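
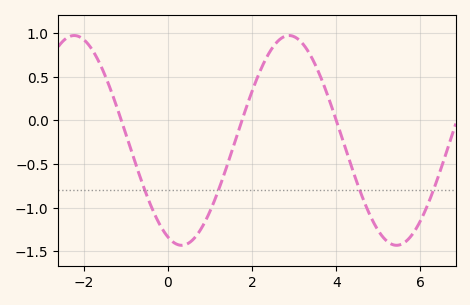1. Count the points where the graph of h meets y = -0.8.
4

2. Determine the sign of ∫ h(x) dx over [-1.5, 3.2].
negative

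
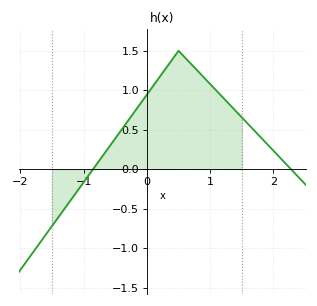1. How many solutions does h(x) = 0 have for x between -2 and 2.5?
2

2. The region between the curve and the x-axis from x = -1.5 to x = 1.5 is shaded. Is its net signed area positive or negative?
positive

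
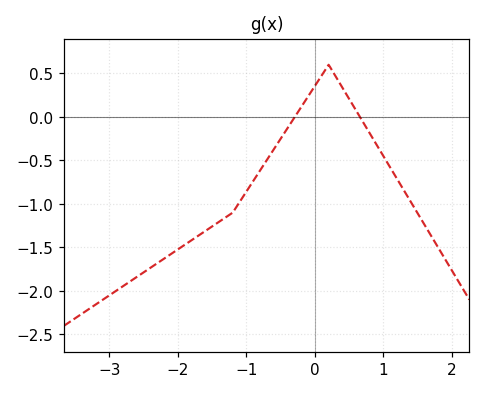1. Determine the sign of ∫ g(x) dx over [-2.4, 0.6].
negative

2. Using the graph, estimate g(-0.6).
-0.35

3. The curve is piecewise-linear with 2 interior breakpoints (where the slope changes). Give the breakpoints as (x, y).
(-1.2, -1.1); (0.2, 0.6)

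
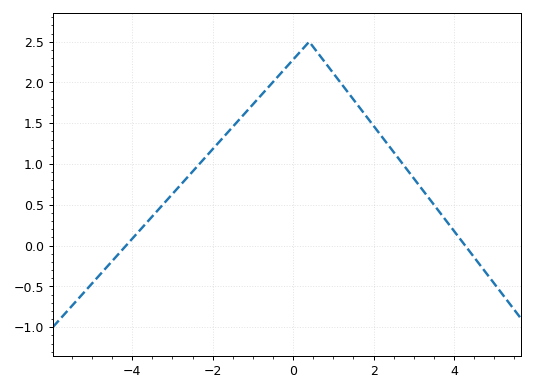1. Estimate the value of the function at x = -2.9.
0.7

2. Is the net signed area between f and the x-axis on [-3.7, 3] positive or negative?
positive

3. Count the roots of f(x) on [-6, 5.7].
2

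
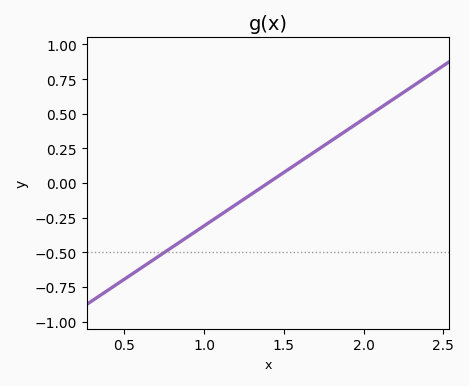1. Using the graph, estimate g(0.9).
-0.385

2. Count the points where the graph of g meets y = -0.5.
1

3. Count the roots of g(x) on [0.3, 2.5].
1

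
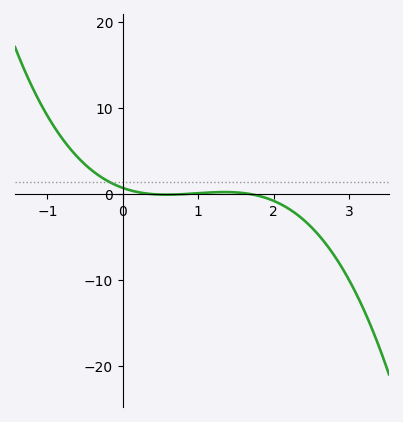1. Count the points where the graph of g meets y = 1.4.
1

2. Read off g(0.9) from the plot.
0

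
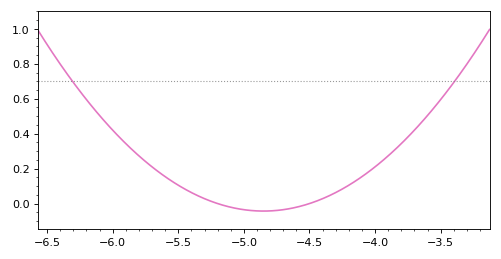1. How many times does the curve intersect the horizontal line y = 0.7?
2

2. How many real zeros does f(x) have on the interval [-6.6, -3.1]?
2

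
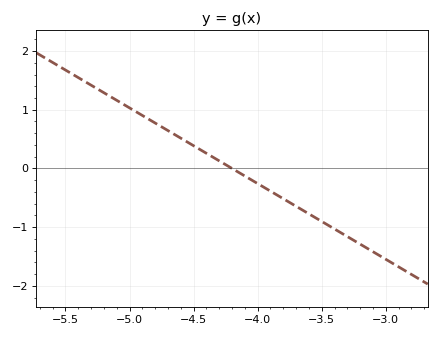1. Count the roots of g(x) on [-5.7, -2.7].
1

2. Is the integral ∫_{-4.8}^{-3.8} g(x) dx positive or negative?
positive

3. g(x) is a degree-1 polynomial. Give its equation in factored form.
y = -1.29(x + 4.2)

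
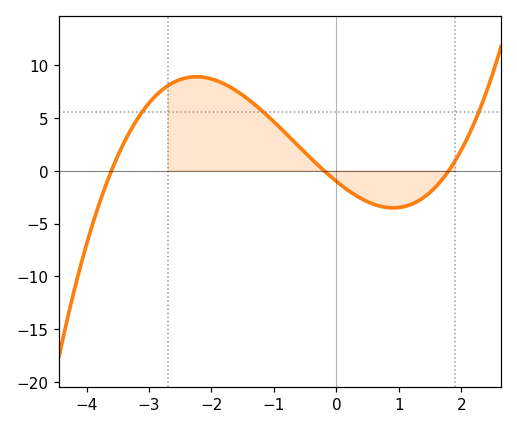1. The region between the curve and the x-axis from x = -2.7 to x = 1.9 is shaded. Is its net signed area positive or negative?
positive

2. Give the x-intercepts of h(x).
-3.6, -0.2, 1.8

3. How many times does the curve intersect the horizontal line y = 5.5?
3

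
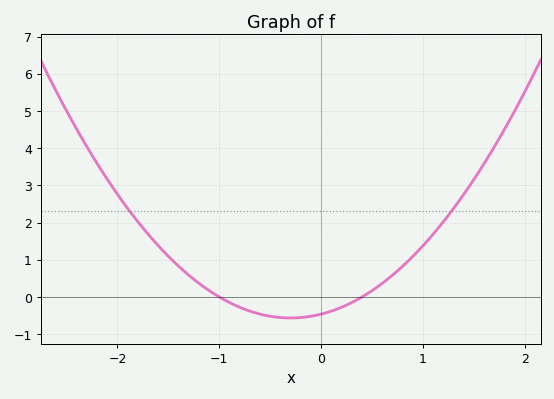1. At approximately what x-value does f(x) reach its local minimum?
-0.3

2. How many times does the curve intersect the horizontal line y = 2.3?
2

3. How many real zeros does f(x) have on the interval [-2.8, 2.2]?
2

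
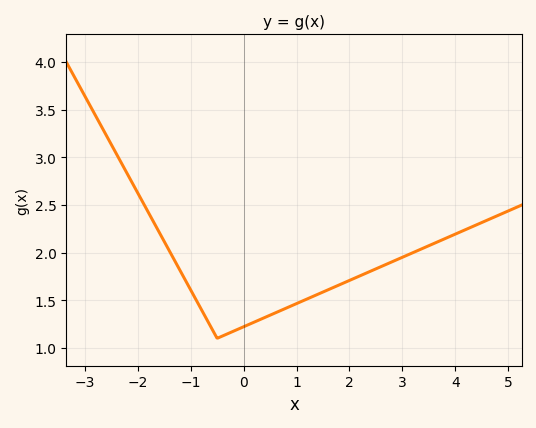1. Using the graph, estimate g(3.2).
2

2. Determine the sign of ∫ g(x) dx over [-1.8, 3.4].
positive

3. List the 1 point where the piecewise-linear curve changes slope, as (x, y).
(-0.5, 1.1)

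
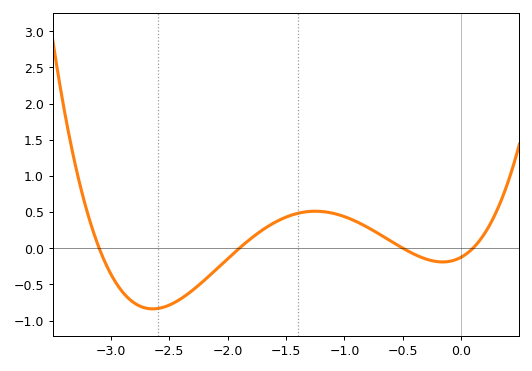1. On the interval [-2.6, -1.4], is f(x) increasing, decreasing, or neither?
increasing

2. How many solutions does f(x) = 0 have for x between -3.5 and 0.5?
4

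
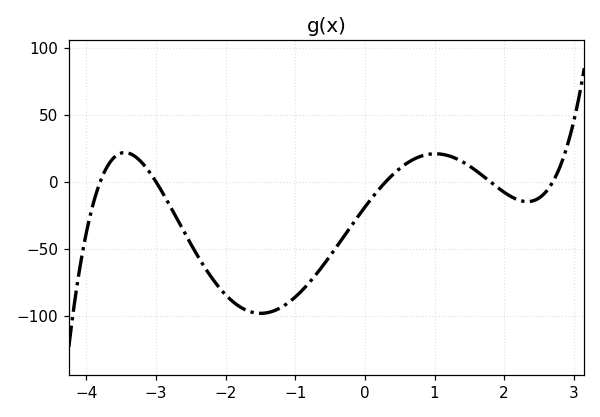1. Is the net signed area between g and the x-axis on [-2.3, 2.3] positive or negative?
negative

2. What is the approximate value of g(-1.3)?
-95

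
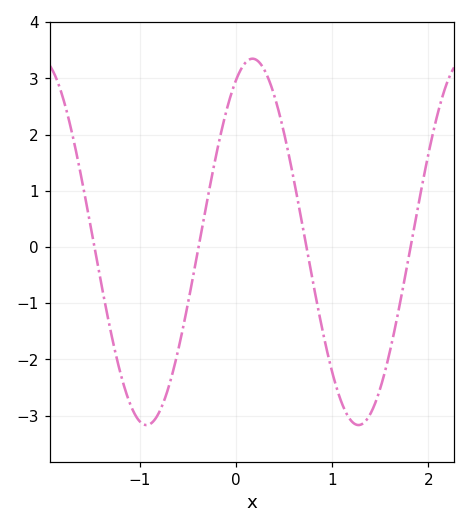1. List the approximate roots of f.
-1.5, -0.4, 0.7, 1.8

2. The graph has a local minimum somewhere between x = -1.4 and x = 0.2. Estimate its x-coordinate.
-0.9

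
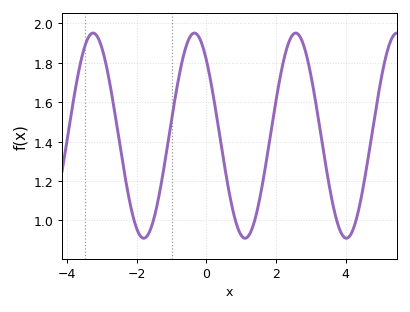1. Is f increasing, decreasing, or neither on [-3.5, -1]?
neither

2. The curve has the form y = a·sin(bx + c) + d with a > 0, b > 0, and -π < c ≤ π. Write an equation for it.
y = 0.52sin(2.2x + 2.3) + 1.43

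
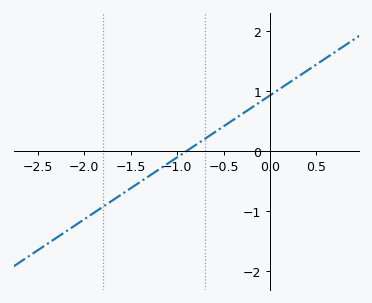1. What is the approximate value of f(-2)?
-1.13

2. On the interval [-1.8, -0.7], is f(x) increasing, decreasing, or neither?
increasing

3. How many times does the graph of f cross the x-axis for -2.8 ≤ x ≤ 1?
1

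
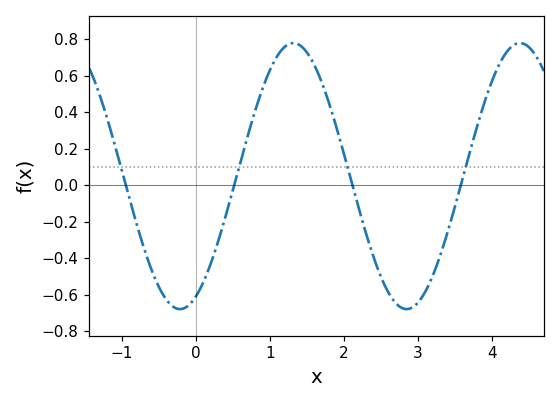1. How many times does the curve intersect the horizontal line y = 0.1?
4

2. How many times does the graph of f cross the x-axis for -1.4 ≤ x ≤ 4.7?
4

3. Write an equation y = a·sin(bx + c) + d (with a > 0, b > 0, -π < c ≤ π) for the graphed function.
y = 0.73sin(2x - 1.1) + 0.05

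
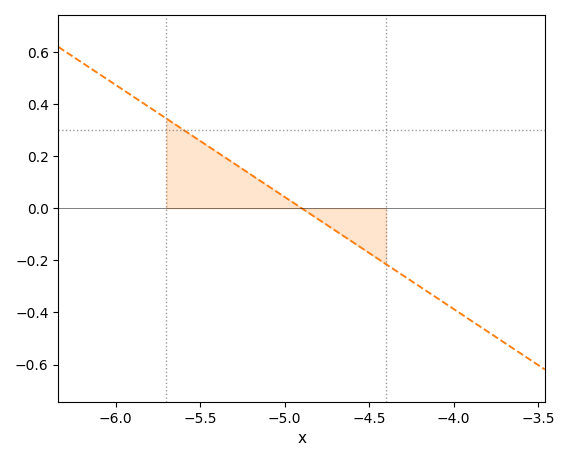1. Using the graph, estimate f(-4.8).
-0.04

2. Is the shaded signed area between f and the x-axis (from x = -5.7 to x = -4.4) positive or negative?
positive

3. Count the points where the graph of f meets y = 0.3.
1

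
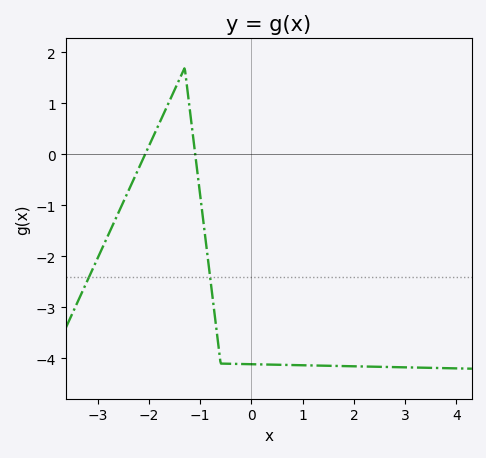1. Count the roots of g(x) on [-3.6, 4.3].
2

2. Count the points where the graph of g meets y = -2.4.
2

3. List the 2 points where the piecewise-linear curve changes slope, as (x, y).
(-1.3, 1.7); (-0.6, -4.1)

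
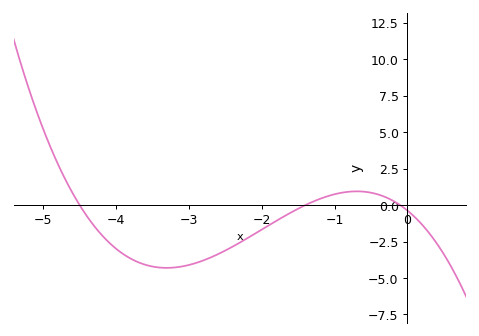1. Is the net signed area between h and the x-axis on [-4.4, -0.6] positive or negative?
negative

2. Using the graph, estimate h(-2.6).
-3.5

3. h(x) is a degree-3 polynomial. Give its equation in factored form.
y = -0.59(x + 4.5)(x + 1.4)(x + 0.1)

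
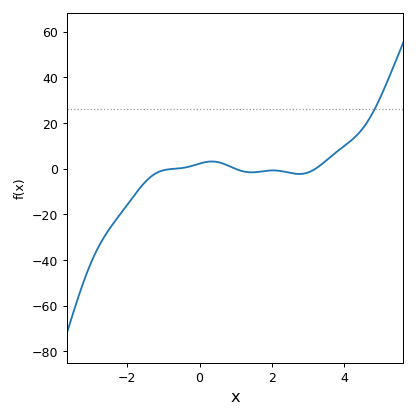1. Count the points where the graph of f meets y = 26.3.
1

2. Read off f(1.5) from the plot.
-1.58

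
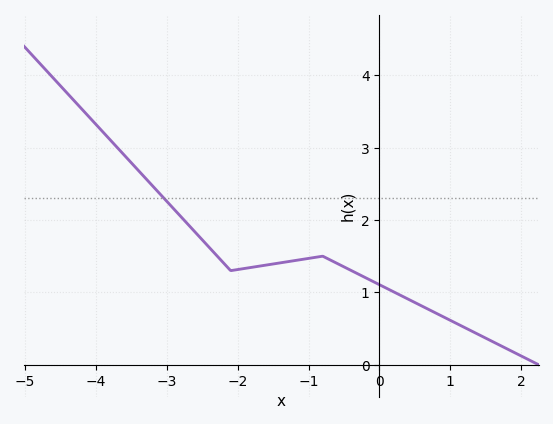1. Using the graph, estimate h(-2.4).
1.62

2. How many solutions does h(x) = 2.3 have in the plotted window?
1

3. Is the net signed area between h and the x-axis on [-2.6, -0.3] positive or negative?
positive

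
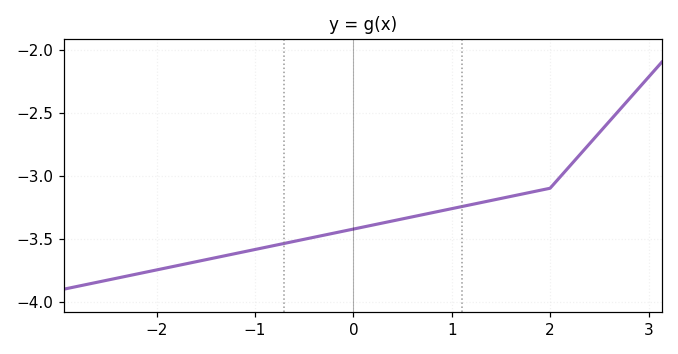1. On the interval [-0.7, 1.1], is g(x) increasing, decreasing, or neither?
increasing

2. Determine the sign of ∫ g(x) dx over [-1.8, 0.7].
negative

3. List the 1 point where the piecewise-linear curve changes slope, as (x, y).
(2, -3.1)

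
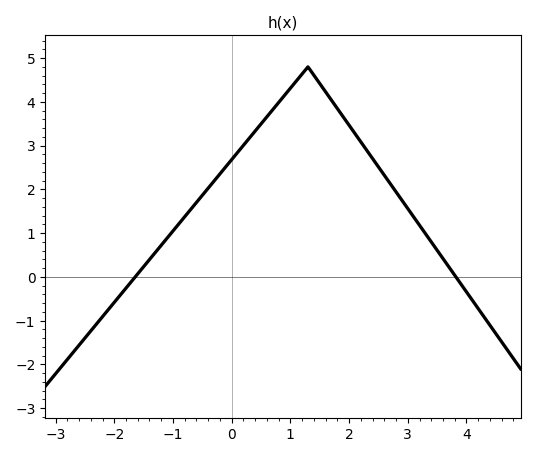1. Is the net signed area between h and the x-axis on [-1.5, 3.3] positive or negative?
positive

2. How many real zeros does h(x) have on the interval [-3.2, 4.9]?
2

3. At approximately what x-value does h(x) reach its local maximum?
1.2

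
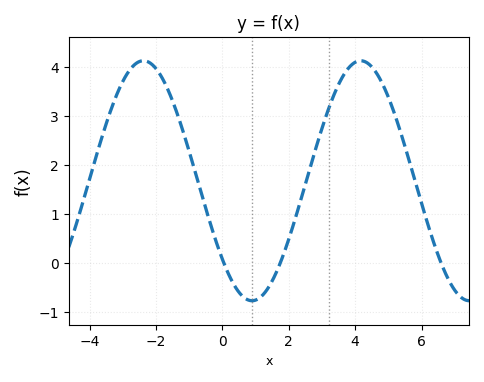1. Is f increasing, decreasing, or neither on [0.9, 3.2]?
increasing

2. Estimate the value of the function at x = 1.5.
-0.368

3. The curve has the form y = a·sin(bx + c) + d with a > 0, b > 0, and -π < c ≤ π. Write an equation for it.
y = 2.45sin(0.96x - 2.43) + 1.68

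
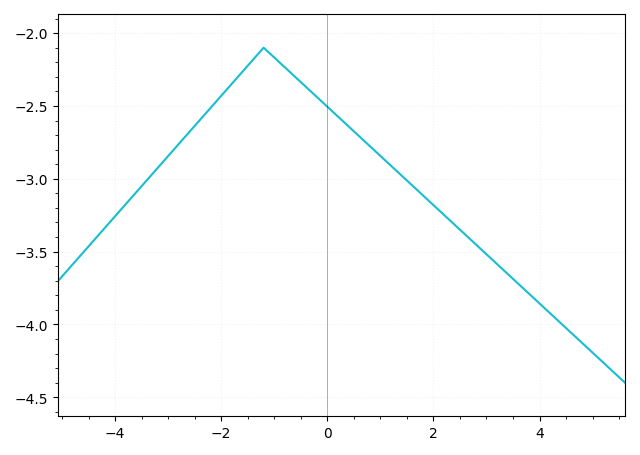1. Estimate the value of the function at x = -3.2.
-2.95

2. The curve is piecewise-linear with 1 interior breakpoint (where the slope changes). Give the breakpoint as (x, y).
(-1.2, -2.1)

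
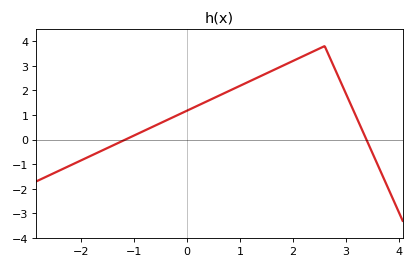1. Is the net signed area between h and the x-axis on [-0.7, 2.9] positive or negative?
positive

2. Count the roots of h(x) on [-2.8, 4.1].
2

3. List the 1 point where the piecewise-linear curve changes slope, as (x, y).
(2.6, 3.8)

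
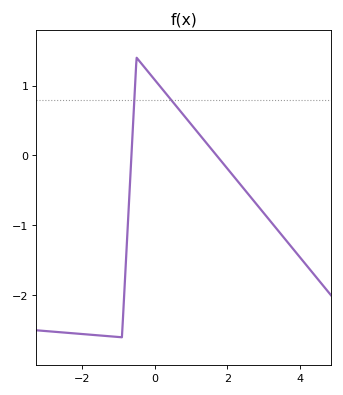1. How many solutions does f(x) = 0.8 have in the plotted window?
2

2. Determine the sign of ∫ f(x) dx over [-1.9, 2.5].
negative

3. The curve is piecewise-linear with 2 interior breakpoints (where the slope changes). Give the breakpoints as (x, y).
(-0.9, -2.6); (-0.5, 1.4)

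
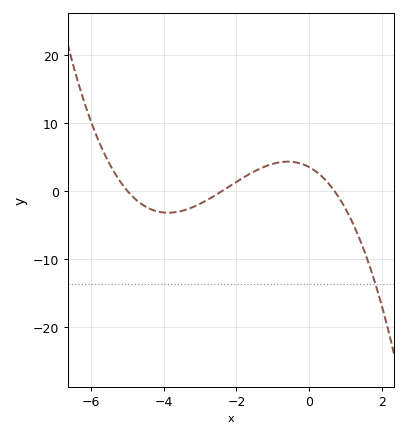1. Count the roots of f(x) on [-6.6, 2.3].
3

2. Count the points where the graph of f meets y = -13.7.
1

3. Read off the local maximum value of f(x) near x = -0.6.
4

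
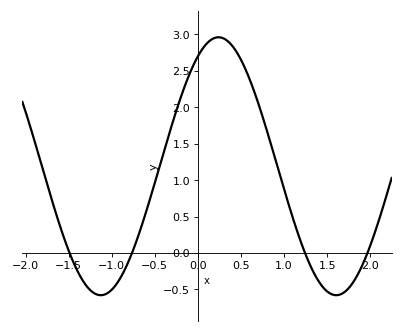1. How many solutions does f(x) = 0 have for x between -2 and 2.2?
4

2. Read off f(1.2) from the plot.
0.133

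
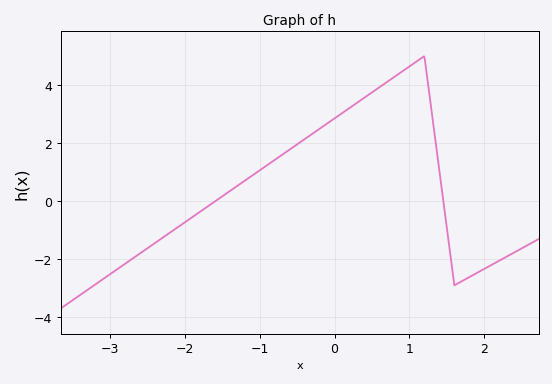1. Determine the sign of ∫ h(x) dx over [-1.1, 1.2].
positive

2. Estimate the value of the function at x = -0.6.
1.78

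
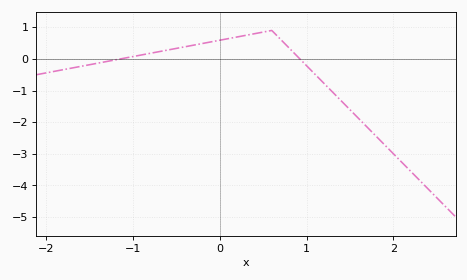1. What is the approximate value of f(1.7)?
-2.2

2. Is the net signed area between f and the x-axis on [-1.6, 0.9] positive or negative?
positive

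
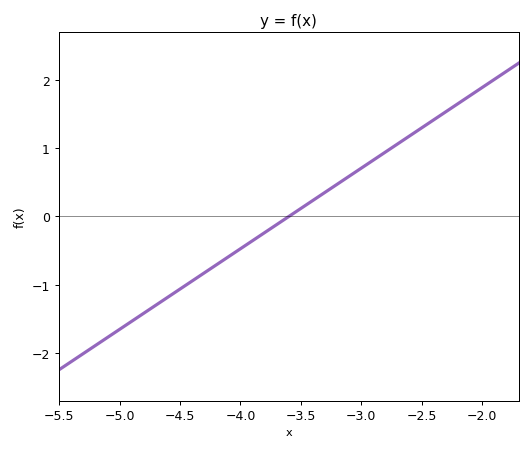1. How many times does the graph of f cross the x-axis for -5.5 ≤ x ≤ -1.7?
1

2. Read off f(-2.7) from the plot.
1.06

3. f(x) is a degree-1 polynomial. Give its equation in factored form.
y = 1.18(x + 3.6)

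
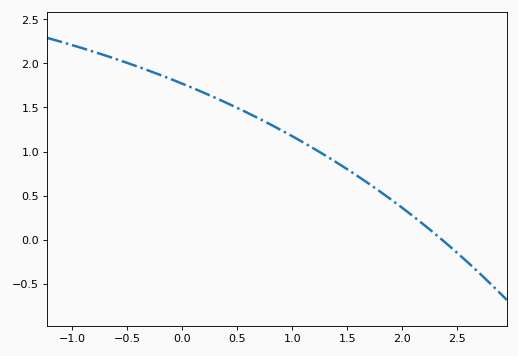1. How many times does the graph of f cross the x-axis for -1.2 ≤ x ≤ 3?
1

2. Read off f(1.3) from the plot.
0.956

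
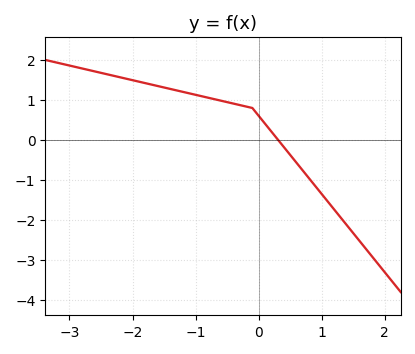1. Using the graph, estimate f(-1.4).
1.3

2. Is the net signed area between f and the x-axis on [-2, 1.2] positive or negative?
positive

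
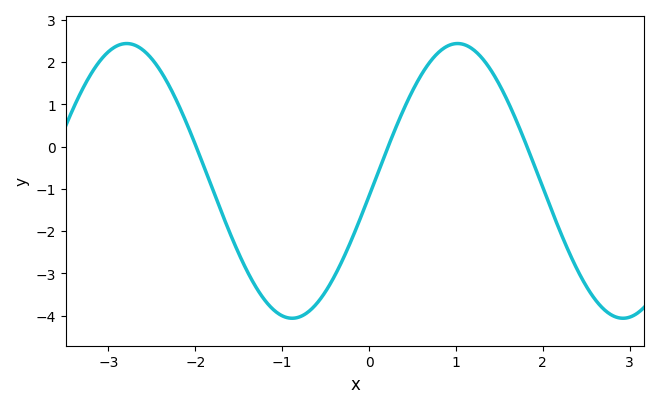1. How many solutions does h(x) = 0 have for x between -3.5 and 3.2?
3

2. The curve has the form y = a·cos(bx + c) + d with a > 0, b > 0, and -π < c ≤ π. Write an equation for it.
y = 3.25cos(1.6x - 1.7) - 0.81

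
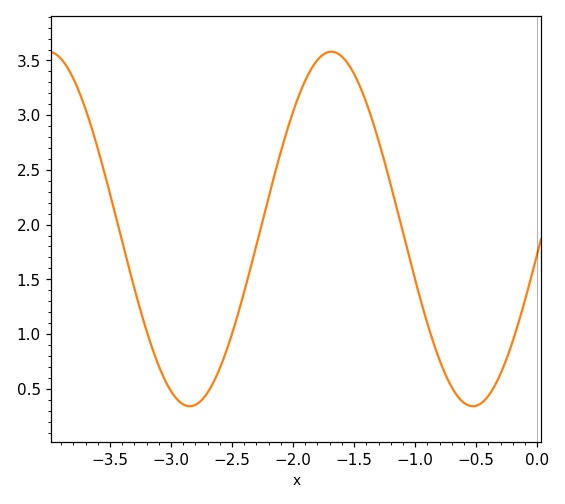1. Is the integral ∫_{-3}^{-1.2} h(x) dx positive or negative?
positive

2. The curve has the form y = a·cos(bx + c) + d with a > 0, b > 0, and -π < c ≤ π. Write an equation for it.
y = 1.62cos(2.7x - 1.7) + 1.96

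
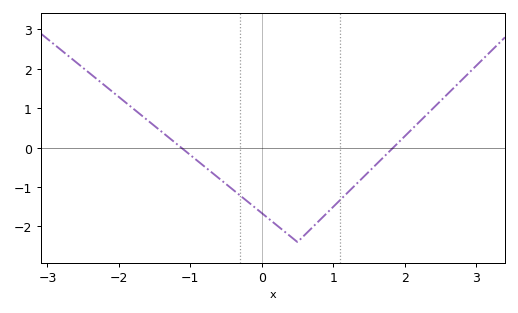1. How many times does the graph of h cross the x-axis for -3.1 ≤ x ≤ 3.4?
2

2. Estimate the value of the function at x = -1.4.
0.401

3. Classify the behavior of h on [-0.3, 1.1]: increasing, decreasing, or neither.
neither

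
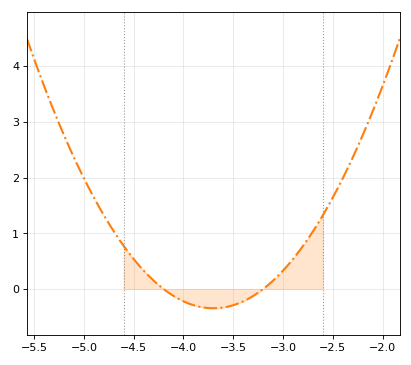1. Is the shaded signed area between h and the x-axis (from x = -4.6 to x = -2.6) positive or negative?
positive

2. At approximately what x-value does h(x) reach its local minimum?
-3.7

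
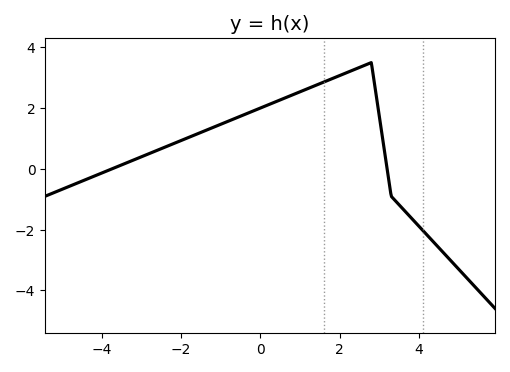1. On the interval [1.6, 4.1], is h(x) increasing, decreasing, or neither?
neither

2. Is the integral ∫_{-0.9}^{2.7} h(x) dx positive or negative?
positive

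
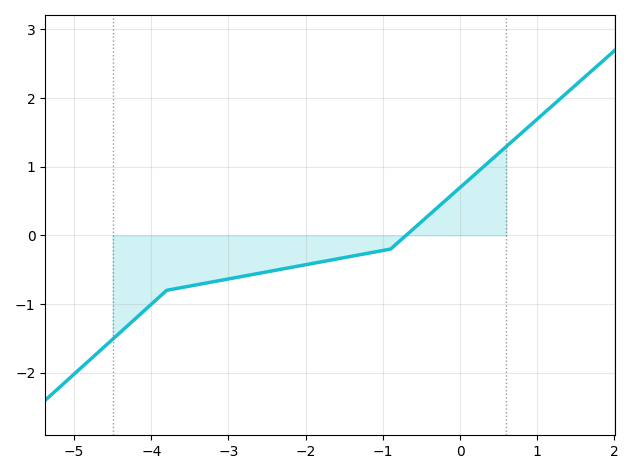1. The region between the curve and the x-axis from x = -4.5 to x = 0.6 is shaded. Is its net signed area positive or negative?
negative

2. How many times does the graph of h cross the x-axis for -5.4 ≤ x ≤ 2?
1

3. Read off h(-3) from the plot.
-0.6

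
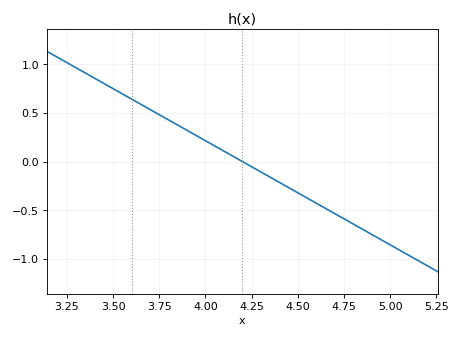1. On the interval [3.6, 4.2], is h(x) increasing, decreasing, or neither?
decreasing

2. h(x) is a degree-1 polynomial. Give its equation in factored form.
y = -1.07(x - 4.2)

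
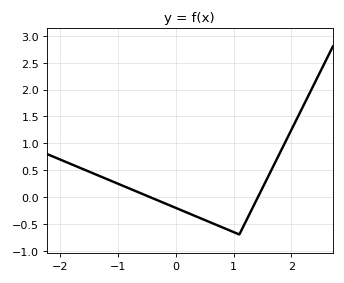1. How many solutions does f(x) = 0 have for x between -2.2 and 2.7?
2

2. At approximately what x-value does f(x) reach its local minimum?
1.1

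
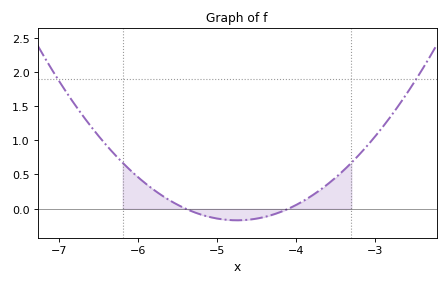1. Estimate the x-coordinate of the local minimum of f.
-4.8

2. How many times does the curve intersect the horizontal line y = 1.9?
2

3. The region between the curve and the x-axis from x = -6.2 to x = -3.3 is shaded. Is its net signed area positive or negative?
positive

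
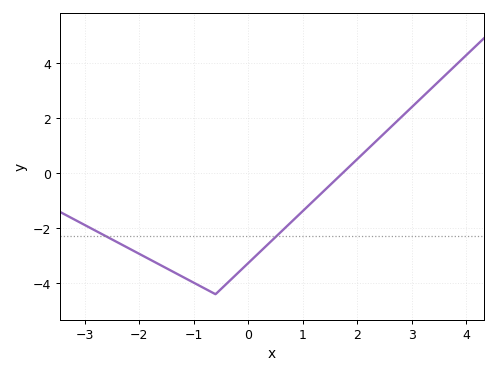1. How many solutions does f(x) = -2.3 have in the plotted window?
2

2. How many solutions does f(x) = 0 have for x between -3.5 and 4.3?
1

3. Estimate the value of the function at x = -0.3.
-3.8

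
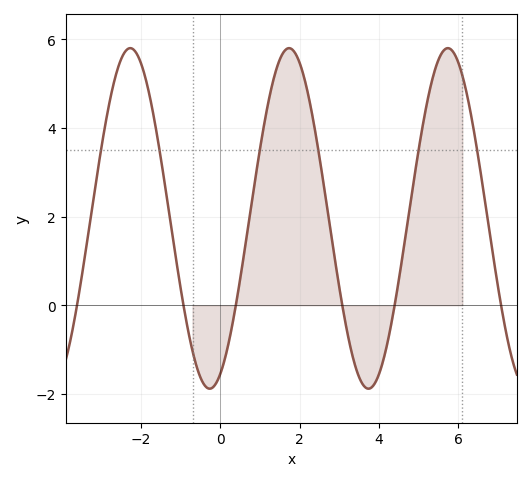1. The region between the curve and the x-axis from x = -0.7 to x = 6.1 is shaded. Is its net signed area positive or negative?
positive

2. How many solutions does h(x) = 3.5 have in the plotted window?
6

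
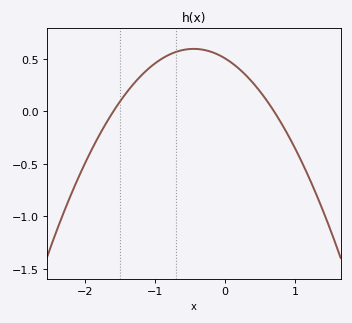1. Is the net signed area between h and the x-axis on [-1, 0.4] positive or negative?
positive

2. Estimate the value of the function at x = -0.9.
0.504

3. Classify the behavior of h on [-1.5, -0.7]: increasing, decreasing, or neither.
increasing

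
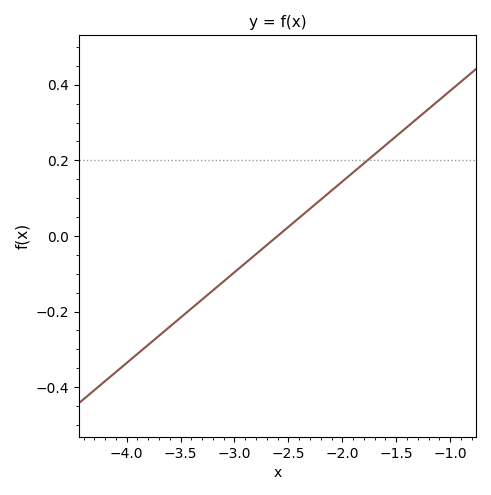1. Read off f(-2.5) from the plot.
0.024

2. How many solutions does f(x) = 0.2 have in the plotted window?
1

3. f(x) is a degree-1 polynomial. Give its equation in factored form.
y = 0.24(x + 2.6)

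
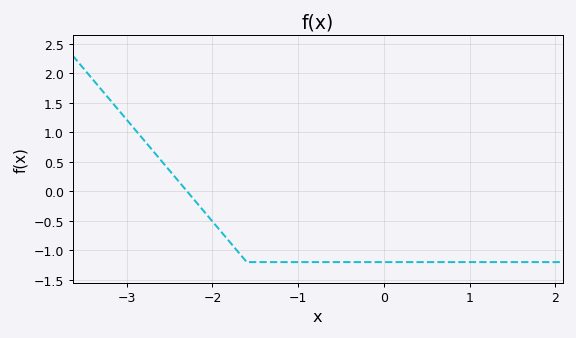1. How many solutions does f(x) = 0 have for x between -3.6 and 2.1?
1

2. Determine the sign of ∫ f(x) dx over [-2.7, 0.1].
negative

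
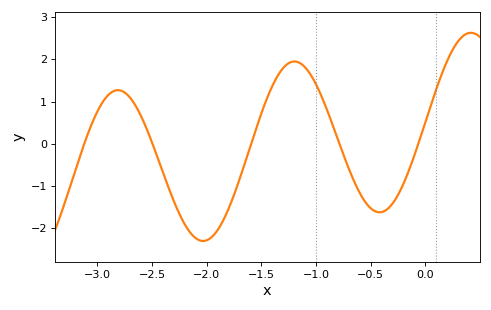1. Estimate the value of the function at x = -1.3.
1.8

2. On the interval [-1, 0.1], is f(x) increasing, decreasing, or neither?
neither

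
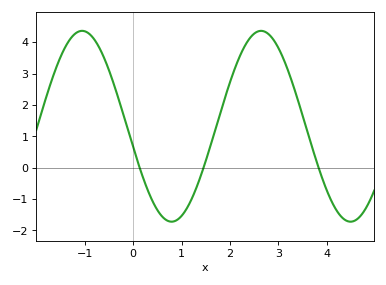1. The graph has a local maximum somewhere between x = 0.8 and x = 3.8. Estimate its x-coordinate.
2.64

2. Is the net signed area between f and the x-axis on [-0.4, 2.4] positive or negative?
positive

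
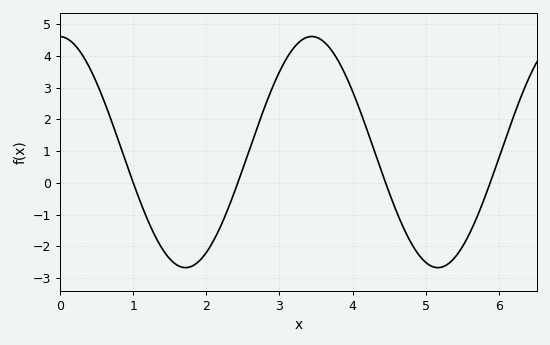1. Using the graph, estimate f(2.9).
2.98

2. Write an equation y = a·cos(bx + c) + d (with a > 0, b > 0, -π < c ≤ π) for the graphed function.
y = 3.64cos(1.82x + 0.02) + 0.97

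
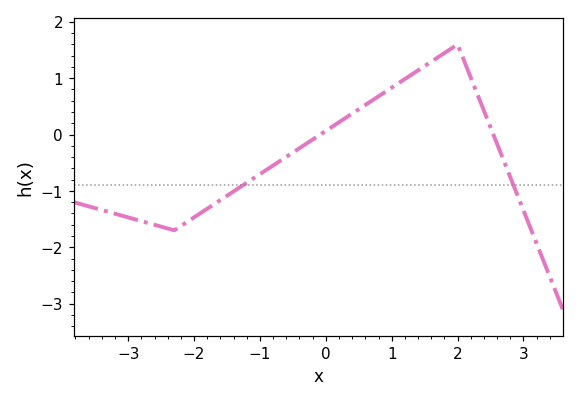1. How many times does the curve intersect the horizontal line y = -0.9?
2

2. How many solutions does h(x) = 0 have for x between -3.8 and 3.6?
2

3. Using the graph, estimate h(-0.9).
-0.6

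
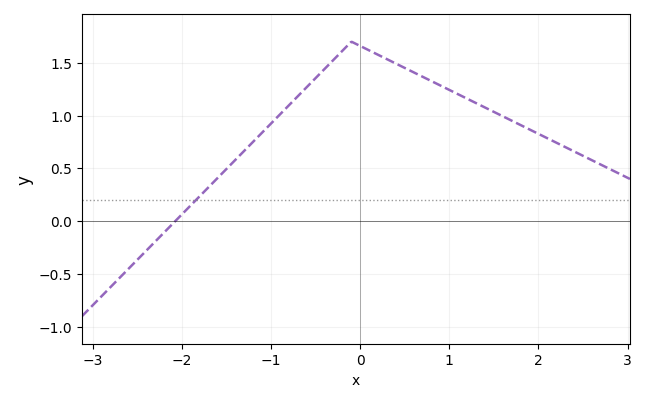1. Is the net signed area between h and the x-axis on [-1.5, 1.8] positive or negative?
positive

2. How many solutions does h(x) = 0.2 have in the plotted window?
1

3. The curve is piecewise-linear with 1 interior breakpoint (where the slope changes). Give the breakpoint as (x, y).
(-0.1, 1.7)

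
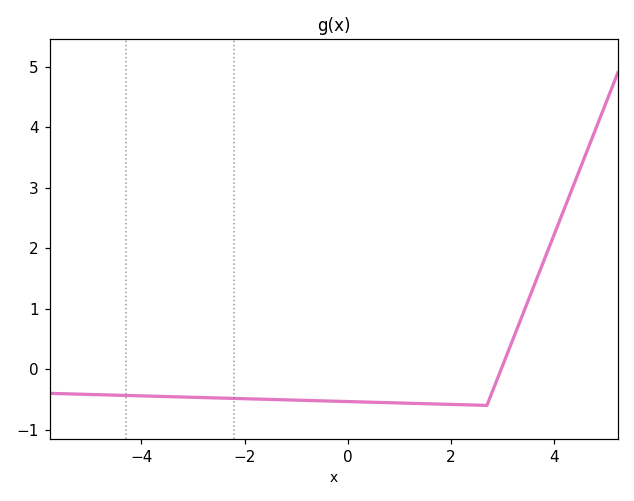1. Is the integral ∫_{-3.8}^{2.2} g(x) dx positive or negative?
negative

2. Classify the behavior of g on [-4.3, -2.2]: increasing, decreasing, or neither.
decreasing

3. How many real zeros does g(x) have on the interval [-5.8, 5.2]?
1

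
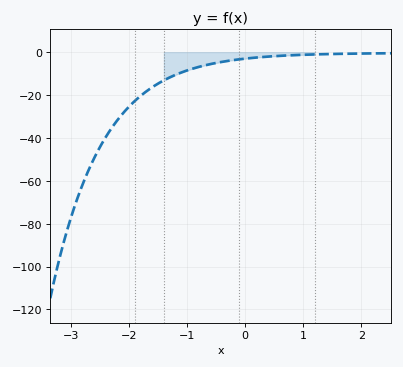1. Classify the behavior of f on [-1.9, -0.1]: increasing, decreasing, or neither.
increasing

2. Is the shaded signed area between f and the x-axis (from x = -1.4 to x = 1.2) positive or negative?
negative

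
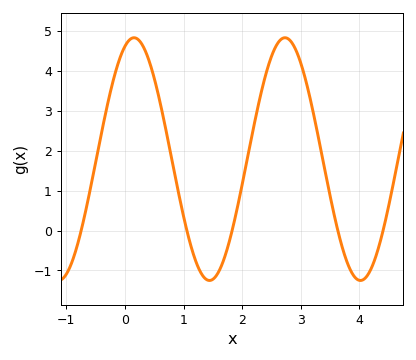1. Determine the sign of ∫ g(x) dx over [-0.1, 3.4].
positive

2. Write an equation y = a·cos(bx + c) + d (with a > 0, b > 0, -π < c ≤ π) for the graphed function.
y = 3.04cos(2.44x - 0.38) + 1.79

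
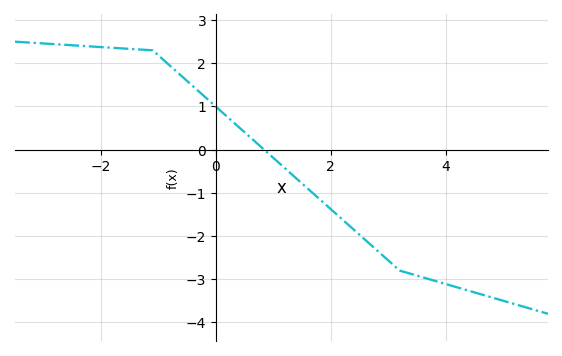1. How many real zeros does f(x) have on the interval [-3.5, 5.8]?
1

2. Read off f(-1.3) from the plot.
2.3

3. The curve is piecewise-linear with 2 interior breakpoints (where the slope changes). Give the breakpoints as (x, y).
(-1.1, 2.3); (3.2, -2.8)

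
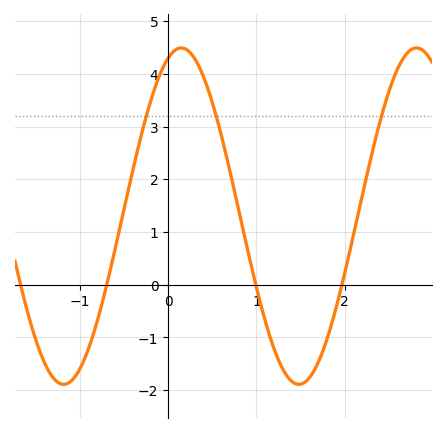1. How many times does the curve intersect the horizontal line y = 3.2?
3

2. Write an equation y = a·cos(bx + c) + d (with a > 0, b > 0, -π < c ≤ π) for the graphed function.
y = 3.19cos(2.36x - 0.352) + 1.3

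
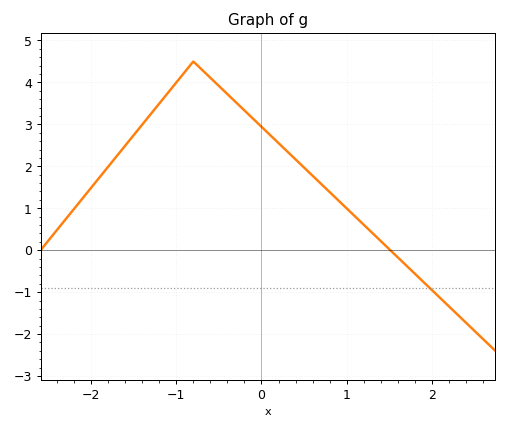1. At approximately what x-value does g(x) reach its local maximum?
-0.799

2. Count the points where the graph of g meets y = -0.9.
1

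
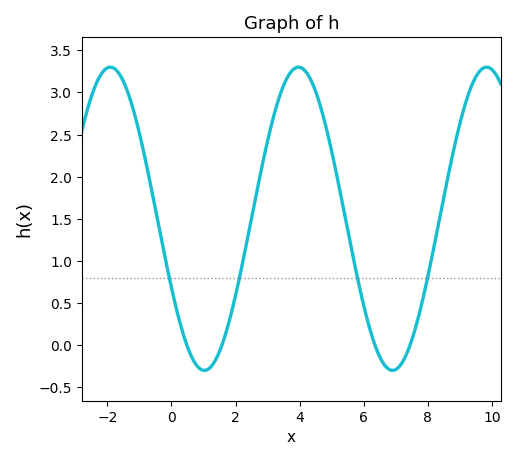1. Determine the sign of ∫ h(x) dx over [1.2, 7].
positive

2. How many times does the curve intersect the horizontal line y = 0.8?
4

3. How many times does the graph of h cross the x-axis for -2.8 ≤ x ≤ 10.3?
4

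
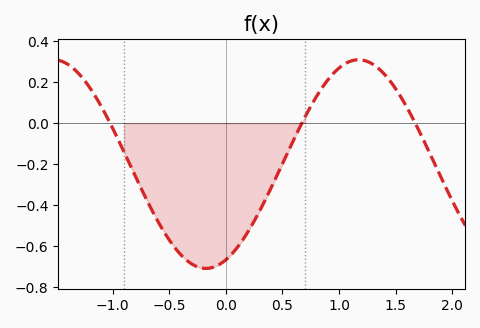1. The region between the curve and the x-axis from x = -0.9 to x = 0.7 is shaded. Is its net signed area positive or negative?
negative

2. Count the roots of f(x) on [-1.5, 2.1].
3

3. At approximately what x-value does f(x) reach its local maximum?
1.17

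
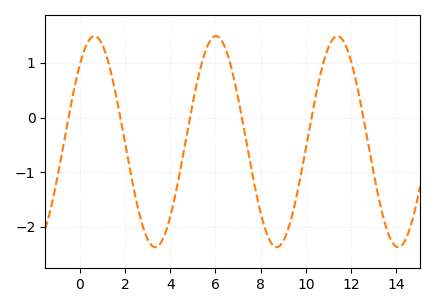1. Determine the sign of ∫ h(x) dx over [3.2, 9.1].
negative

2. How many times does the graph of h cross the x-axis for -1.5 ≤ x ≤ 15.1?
6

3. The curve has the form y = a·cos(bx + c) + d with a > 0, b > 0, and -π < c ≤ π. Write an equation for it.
y = 1.93cos(1.17x - 0.762) - 0.44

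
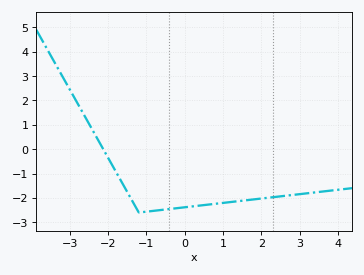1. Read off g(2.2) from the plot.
-2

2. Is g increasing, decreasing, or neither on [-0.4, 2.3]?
increasing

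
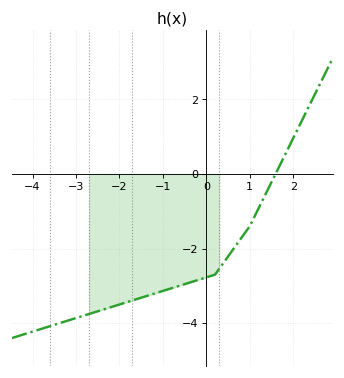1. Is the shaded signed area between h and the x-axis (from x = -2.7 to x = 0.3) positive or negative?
negative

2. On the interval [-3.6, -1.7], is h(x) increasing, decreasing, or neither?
increasing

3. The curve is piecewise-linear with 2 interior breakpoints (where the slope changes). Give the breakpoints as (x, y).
(0.2, -2.7); (1, -1.4)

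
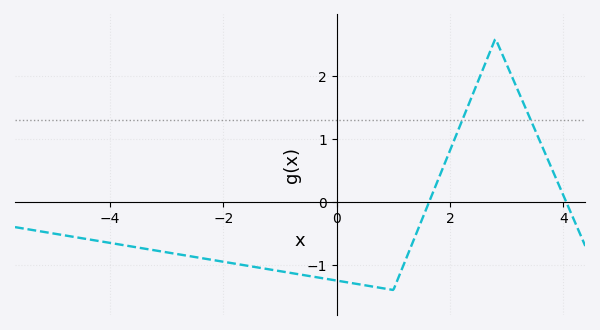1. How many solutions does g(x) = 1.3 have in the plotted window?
2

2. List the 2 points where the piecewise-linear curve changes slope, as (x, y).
(1, -1.4); (2.8, 2.6)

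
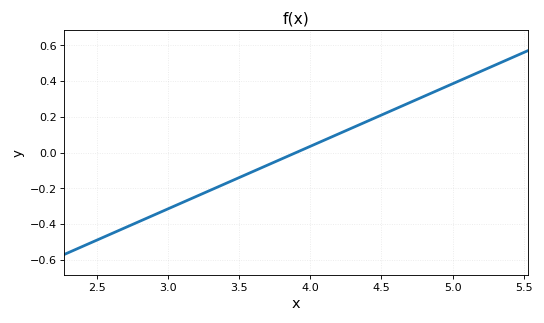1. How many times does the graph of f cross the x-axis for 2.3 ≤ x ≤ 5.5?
1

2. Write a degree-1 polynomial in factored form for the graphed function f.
y = 0.35(x - 3.9)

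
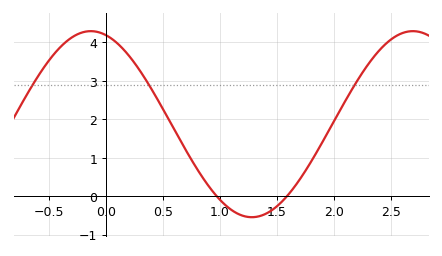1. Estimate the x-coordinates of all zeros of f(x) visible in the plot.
0.97, 1.59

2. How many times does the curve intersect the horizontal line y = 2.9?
3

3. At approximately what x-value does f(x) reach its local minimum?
1.28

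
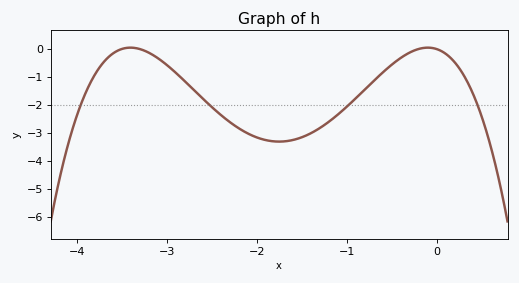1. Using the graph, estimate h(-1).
-2.1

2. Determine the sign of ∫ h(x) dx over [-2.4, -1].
negative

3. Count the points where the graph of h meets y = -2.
4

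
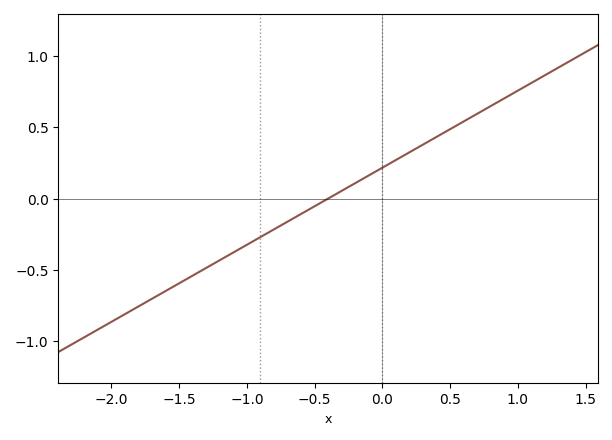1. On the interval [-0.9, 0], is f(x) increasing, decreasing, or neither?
increasing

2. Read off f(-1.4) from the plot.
-0.54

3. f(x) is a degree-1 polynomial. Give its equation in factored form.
y = 0.54(x + 0.4)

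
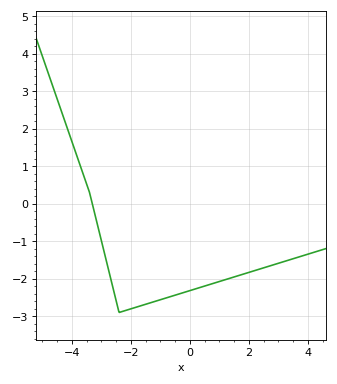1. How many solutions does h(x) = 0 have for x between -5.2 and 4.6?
1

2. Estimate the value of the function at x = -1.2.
-2.6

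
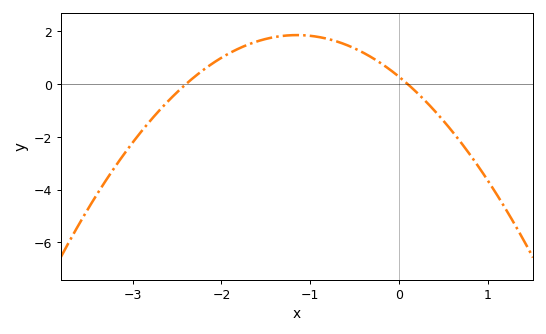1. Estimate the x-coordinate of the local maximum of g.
-1.15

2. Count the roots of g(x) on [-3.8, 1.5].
2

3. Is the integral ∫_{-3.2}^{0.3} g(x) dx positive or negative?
positive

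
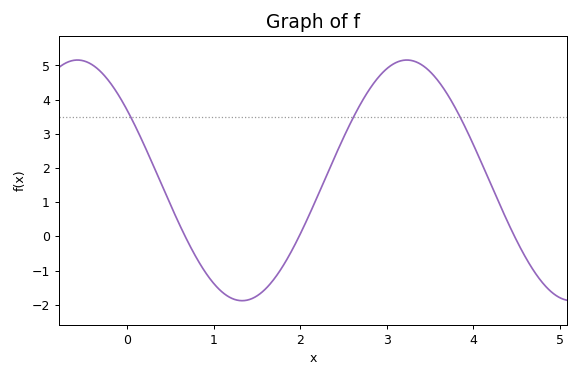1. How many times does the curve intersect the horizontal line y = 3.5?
3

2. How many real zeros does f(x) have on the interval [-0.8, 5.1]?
3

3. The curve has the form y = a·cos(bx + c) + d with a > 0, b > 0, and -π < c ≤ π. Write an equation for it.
y = 3.52cos(1.65x + 0.95) + 1.64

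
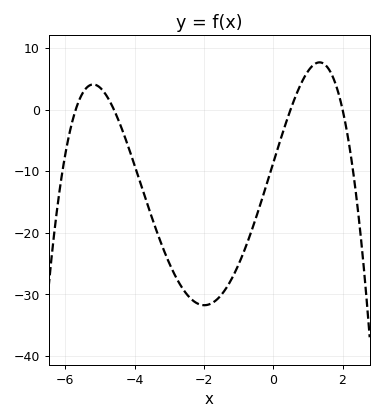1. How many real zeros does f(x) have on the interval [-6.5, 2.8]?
4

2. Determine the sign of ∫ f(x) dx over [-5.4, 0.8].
negative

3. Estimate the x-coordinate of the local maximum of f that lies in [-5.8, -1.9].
-5.2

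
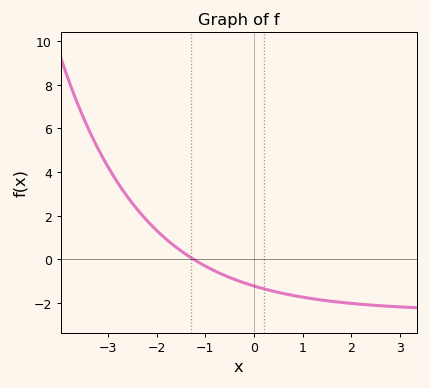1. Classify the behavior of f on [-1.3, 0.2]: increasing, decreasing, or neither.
decreasing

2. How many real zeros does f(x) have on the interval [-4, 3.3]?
1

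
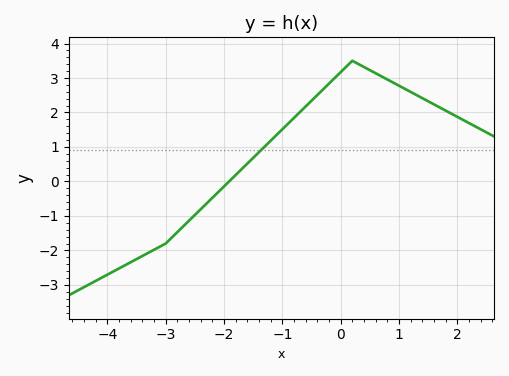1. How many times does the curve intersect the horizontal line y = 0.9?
1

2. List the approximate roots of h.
-1.91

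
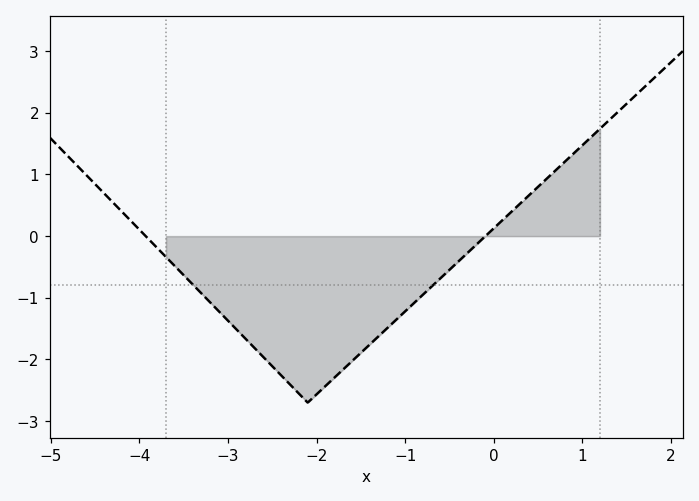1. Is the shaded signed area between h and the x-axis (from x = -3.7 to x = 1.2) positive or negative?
negative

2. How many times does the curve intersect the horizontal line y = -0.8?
2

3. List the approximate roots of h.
-3.93, -0.094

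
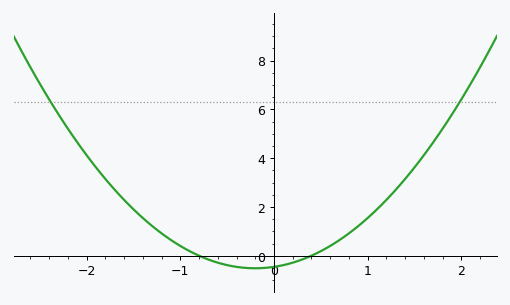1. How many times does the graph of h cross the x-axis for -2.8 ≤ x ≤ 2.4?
2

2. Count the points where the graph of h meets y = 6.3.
2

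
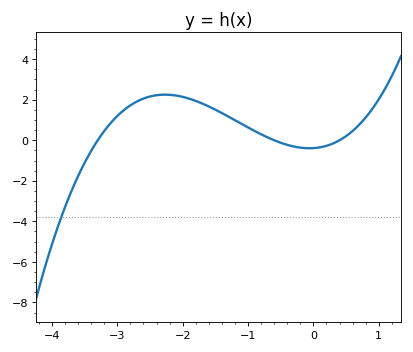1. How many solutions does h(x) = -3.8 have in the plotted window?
1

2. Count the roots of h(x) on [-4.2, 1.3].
3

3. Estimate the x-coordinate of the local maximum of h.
-2.3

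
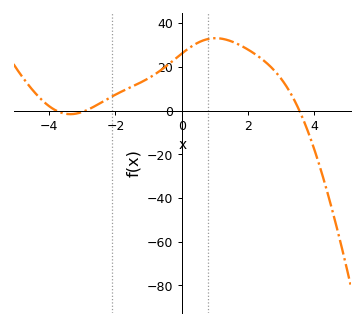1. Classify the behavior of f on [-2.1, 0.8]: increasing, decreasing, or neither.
increasing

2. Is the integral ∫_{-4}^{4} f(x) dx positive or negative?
positive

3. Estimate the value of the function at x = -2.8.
0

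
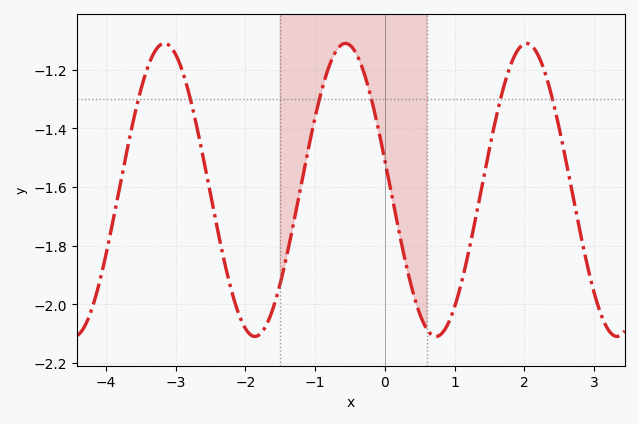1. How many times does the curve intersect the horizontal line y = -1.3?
6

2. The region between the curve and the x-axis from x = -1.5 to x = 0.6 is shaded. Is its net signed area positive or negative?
negative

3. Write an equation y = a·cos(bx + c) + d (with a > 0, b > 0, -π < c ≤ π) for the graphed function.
y = 0.5cos(2.4x + 1.4) - 1.61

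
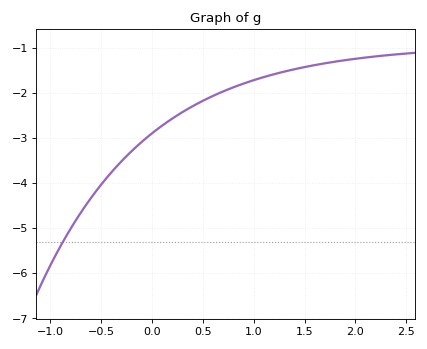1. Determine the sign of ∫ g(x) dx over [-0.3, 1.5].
negative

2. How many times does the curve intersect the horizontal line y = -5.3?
1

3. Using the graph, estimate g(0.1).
-2.7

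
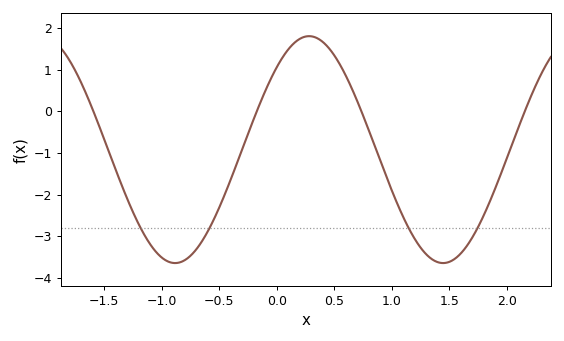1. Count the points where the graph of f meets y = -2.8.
4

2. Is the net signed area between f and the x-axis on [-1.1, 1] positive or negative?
negative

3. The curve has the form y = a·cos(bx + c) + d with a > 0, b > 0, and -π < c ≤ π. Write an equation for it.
y = 2.72cos(2.7x - 0.76) - 0.92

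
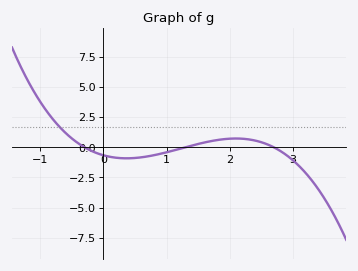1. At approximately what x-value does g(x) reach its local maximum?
2.1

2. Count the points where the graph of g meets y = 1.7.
1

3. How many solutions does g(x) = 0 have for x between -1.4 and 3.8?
3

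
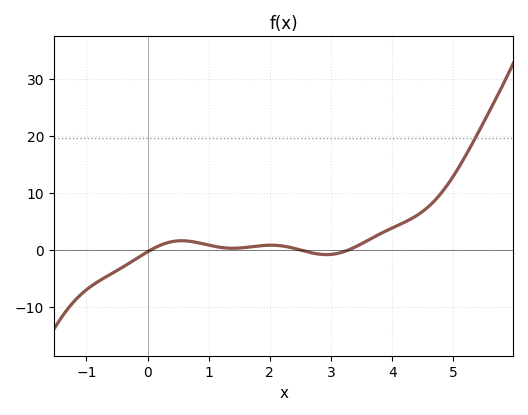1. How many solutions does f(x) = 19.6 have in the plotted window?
1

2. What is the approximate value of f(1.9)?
0.759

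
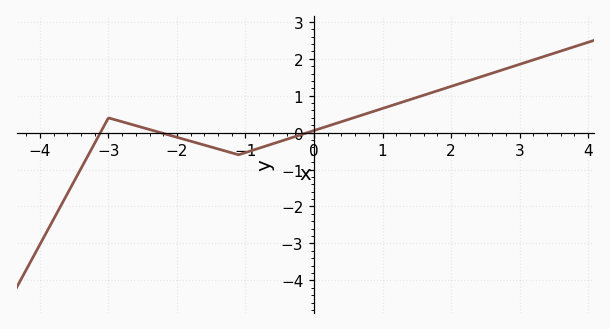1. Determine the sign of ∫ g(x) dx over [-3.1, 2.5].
positive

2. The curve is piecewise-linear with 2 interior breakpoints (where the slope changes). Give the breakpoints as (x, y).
(-3, 0.4); (-1.1, -0.6)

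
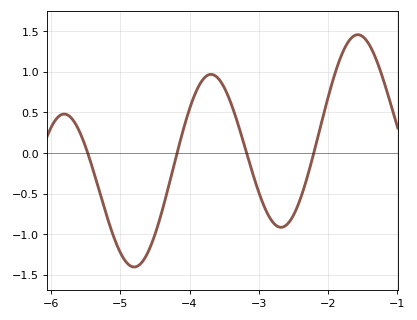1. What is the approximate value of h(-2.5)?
-0.769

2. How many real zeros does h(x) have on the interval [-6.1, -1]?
4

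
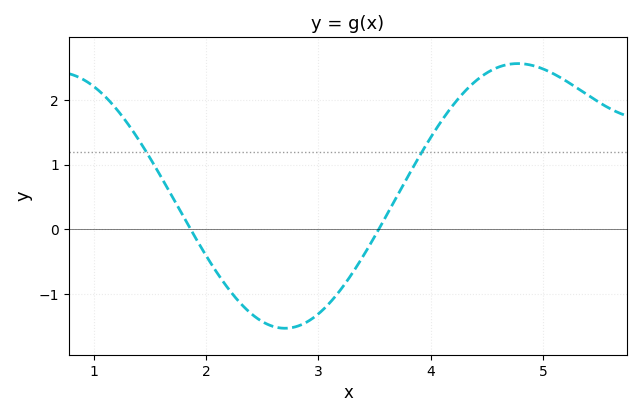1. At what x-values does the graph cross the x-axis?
1.86, 3.54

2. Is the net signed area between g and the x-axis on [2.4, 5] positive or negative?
positive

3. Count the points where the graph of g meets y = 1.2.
2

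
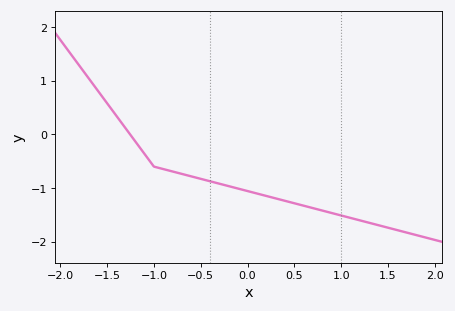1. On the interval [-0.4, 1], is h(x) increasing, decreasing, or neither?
decreasing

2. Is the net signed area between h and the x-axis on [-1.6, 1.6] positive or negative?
negative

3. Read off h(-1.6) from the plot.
0.816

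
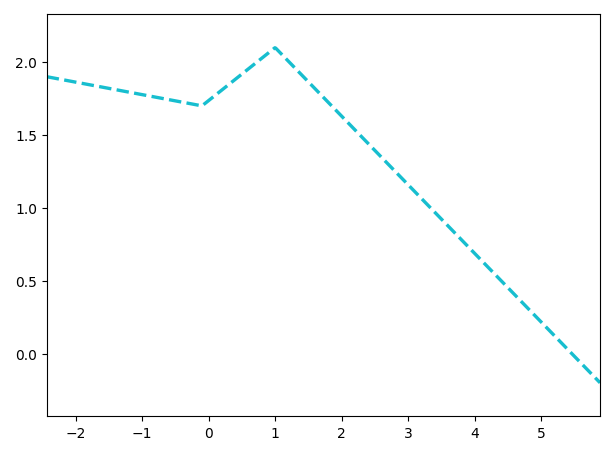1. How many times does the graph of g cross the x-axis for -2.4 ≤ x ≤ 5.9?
1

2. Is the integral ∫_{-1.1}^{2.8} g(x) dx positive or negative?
positive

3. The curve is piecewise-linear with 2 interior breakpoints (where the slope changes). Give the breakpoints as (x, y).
(-0.1, 1.7); (1, 2.1)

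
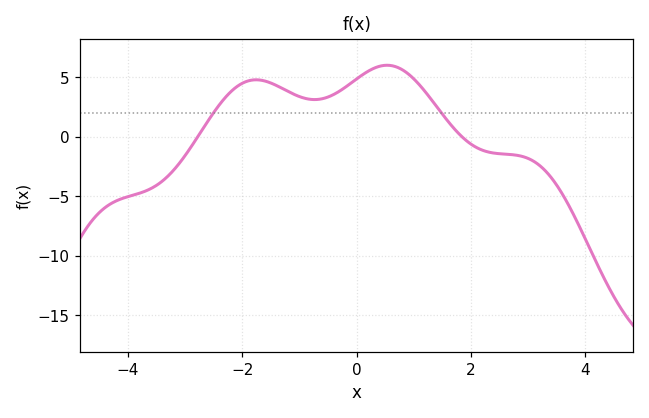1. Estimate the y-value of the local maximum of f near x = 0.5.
6.03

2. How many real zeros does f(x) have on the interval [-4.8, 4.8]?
2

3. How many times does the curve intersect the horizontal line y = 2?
2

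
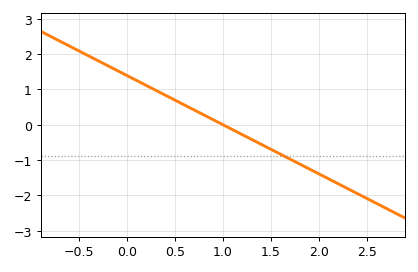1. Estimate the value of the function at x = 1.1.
-0.139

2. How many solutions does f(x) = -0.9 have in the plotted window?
1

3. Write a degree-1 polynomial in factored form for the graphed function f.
y = -1.39(x - 1)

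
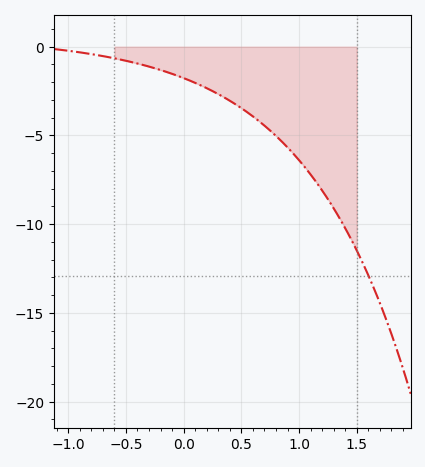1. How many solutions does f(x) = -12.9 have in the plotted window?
1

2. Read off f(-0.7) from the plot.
-0.5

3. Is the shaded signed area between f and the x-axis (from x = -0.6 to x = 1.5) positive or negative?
negative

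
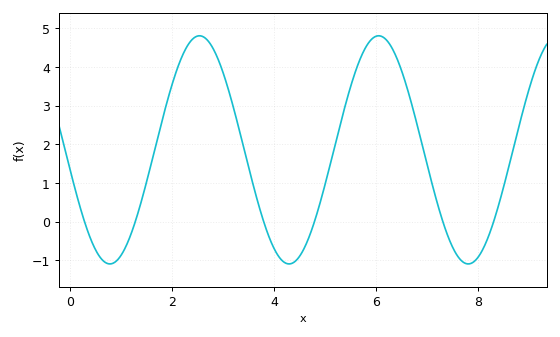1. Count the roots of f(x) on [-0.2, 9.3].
6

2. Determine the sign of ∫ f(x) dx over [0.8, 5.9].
positive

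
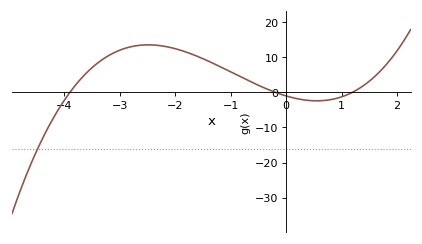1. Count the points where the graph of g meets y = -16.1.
1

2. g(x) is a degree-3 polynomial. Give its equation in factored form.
y = 1.13(x + 3.9)(x + 0.2)(x - 1.2)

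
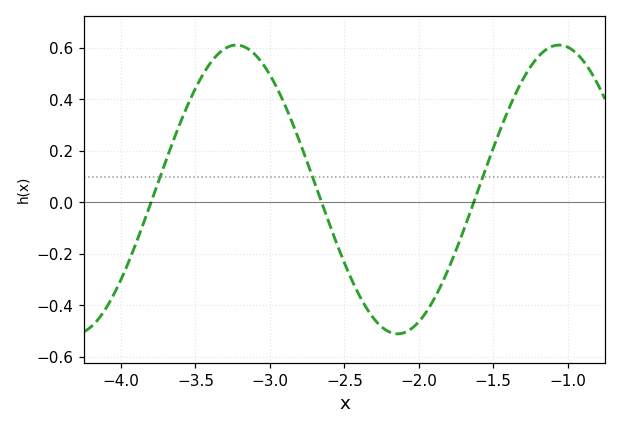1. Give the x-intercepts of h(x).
-3.8, -2.65, -1.65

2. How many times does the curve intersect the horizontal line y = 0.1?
3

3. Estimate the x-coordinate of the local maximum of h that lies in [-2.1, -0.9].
-1.05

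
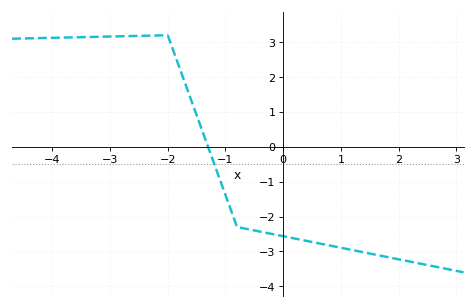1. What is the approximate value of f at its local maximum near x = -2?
3.2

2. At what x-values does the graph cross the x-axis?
-1.4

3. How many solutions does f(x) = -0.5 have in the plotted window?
1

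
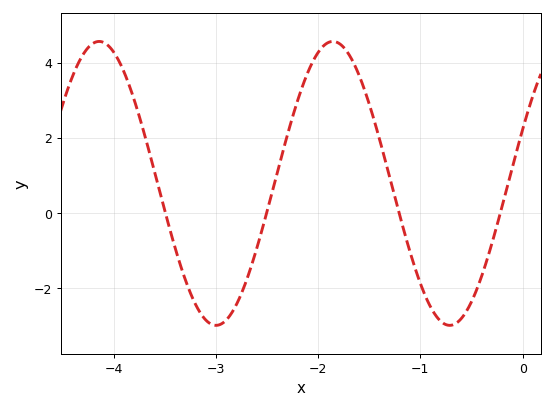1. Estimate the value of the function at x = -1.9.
4.6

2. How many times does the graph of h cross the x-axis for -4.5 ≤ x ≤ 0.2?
4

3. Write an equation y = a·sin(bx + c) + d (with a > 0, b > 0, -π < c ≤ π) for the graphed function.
y = 3.77sin(2.8x + 0.39) + 0.79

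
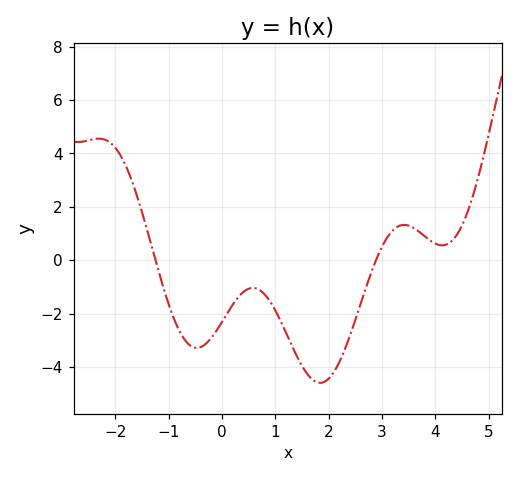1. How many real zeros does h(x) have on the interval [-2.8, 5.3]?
2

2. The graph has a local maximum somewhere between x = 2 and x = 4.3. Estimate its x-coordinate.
3.4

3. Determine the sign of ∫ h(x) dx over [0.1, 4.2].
negative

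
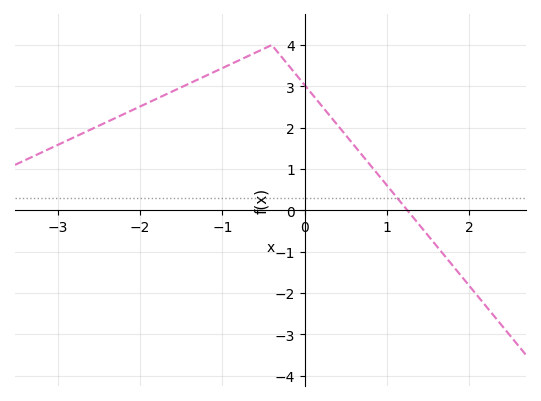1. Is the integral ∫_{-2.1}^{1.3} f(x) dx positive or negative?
positive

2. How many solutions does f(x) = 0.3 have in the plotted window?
1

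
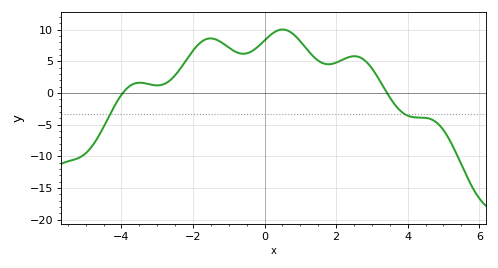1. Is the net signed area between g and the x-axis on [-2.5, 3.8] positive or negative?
positive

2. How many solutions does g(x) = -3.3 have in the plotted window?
2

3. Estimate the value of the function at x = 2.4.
5.73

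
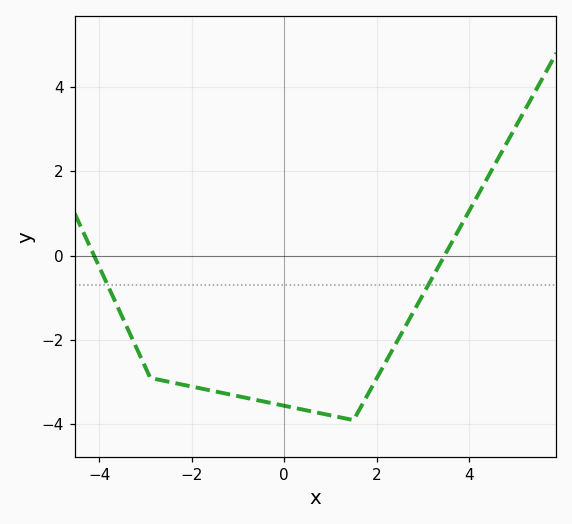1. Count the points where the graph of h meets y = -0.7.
2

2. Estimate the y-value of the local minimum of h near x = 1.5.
-3.9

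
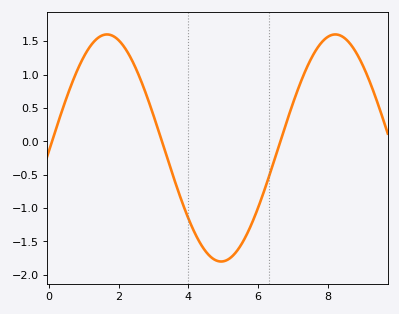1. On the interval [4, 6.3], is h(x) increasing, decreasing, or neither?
neither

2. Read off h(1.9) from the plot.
1.55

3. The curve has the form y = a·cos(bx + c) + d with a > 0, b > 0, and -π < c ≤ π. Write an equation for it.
y = 1.7cos(0.96x - 1.6) - 0.1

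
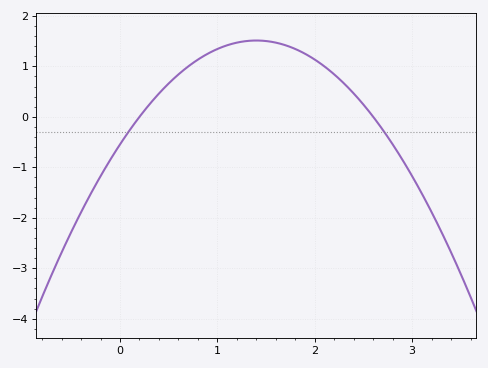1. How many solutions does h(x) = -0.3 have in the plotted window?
2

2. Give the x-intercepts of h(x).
0.2, 2.6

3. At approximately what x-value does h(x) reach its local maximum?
1.4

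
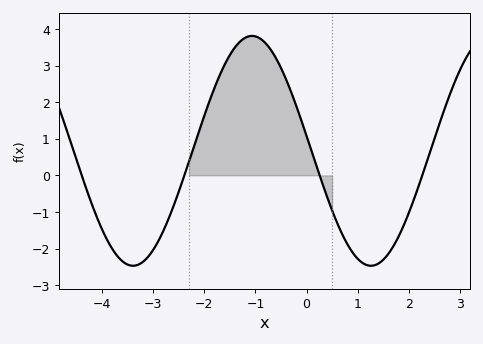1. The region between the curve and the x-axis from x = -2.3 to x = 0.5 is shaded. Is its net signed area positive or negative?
positive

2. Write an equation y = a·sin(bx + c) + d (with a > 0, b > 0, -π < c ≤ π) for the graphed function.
y = 3.14sin(1.35x + 3.01) + 0.67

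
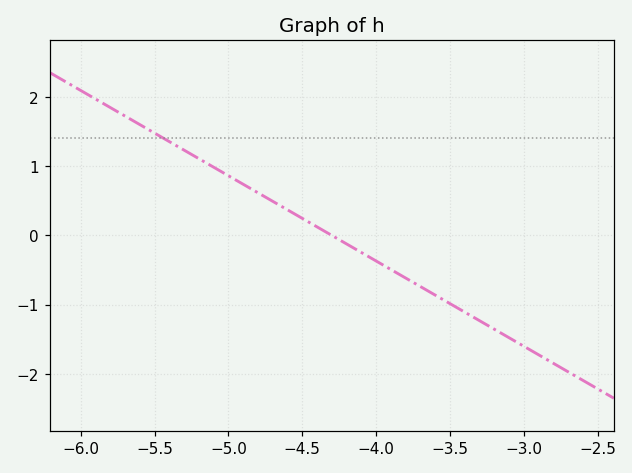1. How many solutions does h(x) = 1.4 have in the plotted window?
1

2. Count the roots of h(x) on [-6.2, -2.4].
1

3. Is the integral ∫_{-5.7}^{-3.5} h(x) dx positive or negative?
positive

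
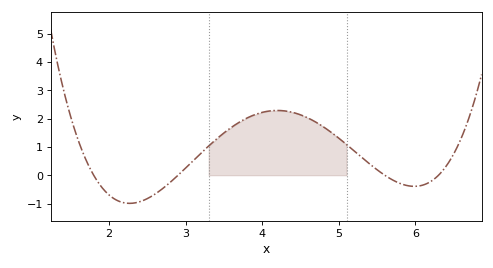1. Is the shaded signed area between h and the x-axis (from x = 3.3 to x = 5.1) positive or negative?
positive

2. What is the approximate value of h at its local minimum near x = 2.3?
-0.993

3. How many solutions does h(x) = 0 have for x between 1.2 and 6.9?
4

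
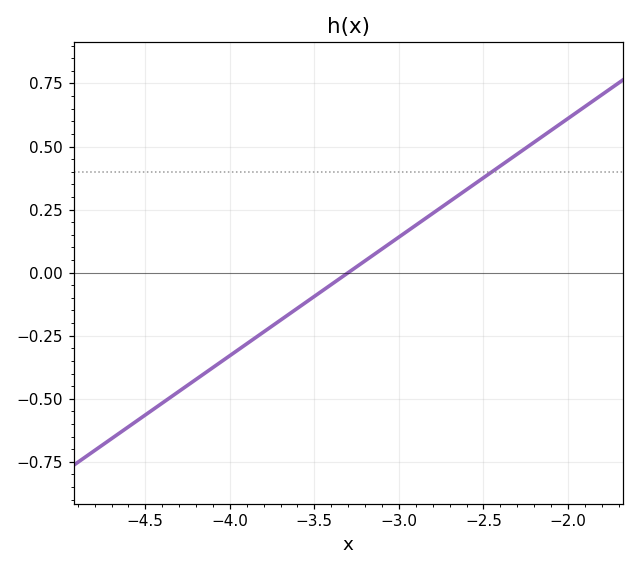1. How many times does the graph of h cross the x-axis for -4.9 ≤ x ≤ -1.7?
1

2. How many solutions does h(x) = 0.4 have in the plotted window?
1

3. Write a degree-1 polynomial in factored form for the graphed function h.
y = 0.47(x + 3.3)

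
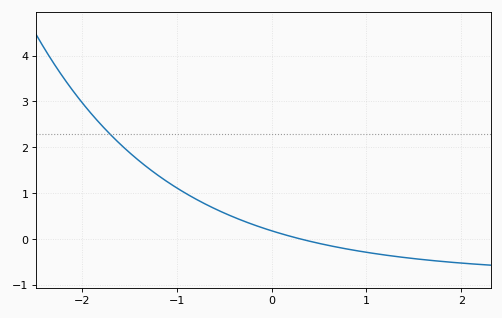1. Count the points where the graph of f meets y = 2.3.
1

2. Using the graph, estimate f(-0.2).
0.319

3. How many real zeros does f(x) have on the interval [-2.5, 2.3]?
1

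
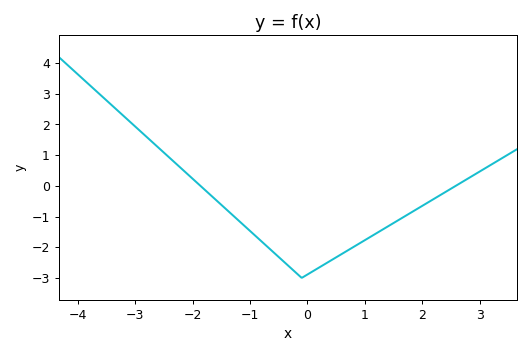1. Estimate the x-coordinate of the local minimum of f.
0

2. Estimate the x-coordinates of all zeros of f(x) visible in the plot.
-1.8, 2.6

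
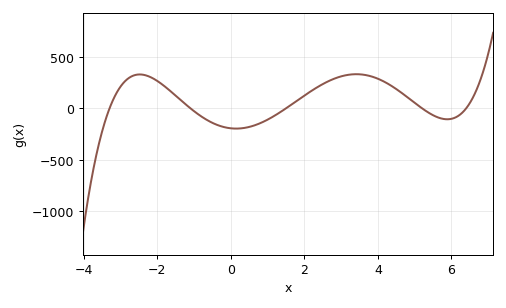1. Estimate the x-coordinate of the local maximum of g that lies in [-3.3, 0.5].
-2.48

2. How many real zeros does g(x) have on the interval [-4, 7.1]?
5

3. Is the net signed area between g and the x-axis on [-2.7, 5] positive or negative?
positive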